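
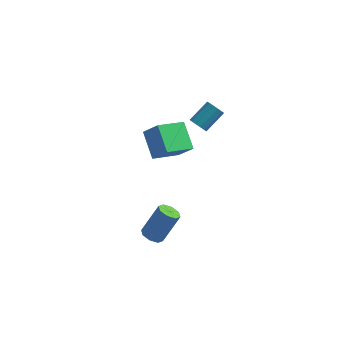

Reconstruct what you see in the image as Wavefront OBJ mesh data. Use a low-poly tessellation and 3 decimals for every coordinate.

v -2.839 2.451 -0.792
v -4.051 1.048 -0.099
v -3.731 3.765 0.304
v -4.944 2.362 0.998
v -1.896 2.178 0.302
v -3.109 0.775 0.996
v -2.789 3.492 1.399
v -4.001 2.089 2.092
v -3.371 -1.742 -4.594
v -2.883 -2.271 -4.605
v -2.04 -1.527 -2.796
v -2.529 -0.998 -2.786
v -2.711 -1.82 -4.87
v -1.868 -1.076 -3.061
v -2.926 -1.323 -4.974
v -2.083 -0.579 -3.165
v -3.402 -1.072 -4.856
v -2.559 -0.328 -3.047
v -3.86 -1.213 -4.584
v -3.017 -0.469 -2.775
v -4.032 -1.664 -4.319
v -3.189 -0.92 -2.51
v -3.817 -2.161 -4.215
v -2.974 -1.417 -2.406
v -3.341 -2.412 -4.333
v -2.498 -1.668 -2.524
v -1.462 1.439 3.267
v -1.033 1.49 2.836
v -0.269 2.552 3.723
v -0.698 2.501 4.153
v -1.273 1.725 2.762
v -0.51 2.787 3.648
v -1.573 1.869 2.848
v -0.81 2.93 3.735
v -1.838 1.876 3.067
v -1.074 2.938 3.954
v -1.983 1.745 3.35
v -1.22 2.807 4.236
v -1.963 1.516 3.606
v -1.199 2.578 4.492
v -1.784 1.263 3.754
v -1.02 2.325 4.641
v -1.502 1.066 3.748
v -0.739 2.128 4.634
v -1.208 0.988 3.589
v -0.444 2.049 4.475
v -0.994 1.052 3.327
v -0.231 2.114 4.214
v -0.929 1.24 3.047
v -0.165 2.301 3.933
f 2 4 1
f 5 2 1
f 1 4 3
f 3 5 1
f 2 8 4
f 6 2 5
f 6 8 2
f 4 8 3
f 7 5 3
f 3 8 7
f 7 6 5
f 8 6 7
f 10 9 13
f 10 13 11
f 11 13 14
f 11 14 12
f 13 9 15
f 13 15 14
f 14 15 16
f 14 16 12
f 15 9 17
f 15 17 16
f 16 17 18
f 16 18 12
f 17 9 19
f 17 19 18
f 18 19 20
f 18 20 12
f 19 9 21
f 19 21 20
f 20 21 22
f 20 22 12
f 21 9 23
f 21 23 22
f 22 23 24
f 22 24 12
f 23 9 25
f 23 25 24
f 24 25 26
f 24 26 12
f 25 9 10
f 25 10 26
f 26 10 11
f 26 11 12
f 28 27 31
f 28 31 29
f 29 31 32
f 29 32 30
f 31 27 33
f 31 33 32
f 32 33 34
f 32 34 30
f 33 27 35
f 33 35 34
f 34 35 36
f 34 36 30
f 35 27 37
f 35 37 36
f 36 37 38
f 36 38 30
f 37 27 39
f 37 39 38
f 38 39 40
f 38 40 30
f 39 27 41
f 39 41 40
f 40 41 42
f 40 42 30
f 41 27 43
f 41 43 42
f 42 43 44
f 42 44 30
f 43 27 45
f 43 45 44
f 44 45 46
f 44 46 30
f 45 27 47
f 45 47 46
f 46 47 48
f 46 48 30
f 47 27 49
f 47 49 48
f 48 49 50
f 48 50 30
f 49 27 28
f 49 28 50
f 50 28 29
f 50 29 30



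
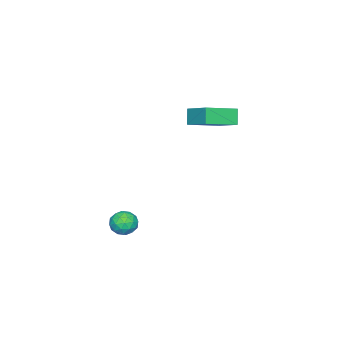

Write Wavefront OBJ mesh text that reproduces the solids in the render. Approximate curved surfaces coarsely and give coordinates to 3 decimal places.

v 0.693 -0.647 -2.146
v 1.117 -0.707 -2.665
v -0.057 -1.213 -2.695
v 0.367 -1.273 -3.214
v 0.492 -1.597 -2.638
v 0.956 -1.247 -2.298
v 0.104 -0.673 -3.062
v 0.568 -0.323 -2.722
v 0.754 -0.722 -3.231
v 0.993 -1.294 -2.969
v 0.067 -0.626 -2.391
v 0.306 -1.198 -2.129
v 0.971 -0.627 -2.357
v 0.089 -1.293 -3.003
v 0.162 -1.484 -2.664
v 0.412 -1.519 -2.969
v 0.876 -0.945 -2.142
v 1.126 -0.98 -2.447
v 0.758 -1.504 -2.431
v -0.066 -0.94 -2.913
v 0.184 -0.975 -3.218
v 0.648 -0.401 -2.391
v 0.898 -0.436 -2.696
v 0.302 -0.416 -2.929
v 1.007 -0.671 -2.995
v 0.566 -1.004 -3.317
v 0.411 -0.651 -3.228
v 0.684 -0.446 -3.028
v 1.148 -1.007 -2.841
v 0.707 -1.34 -3.164
v 0.78 -1.531 -2.825
v 1.053 -1.325 -2.625
v 0.934 -1.016 -3.173
v 0.353 -0.58 -2.196
v -0.088 -0.913 -2.519
v 0.007 -0.595 -2.735
v 0.28 -0.389 -2.535
v 0.494 -0.916 -2.043
v 0.053 -1.249 -2.365
v 0.376 -1.474 -2.332
v 0.649 -1.269 -2.132
v 0.126 -0.904 -2.187
v -2.673 0.267 3.158
v -2.099 1.504 3.805
v -3.959 1.082 2.738
v -3.385 2.32 3.385
v -2.295 0.48 2.415
v -1.721 1.718 3.062
v -3.581 1.296 1.995
v -3.007 2.533 2.642
f 1 38 17
f 38 12 41
f 17 41 6
f 38 41 17
f 1 17 13
f 17 6 18
f 13 18 2
f 17 18 13
f 1 13 22
f 13 2 23
f 22 23 8
f 13 23 22
f 1 22 34
f 22 8 37
f 34 37 11
f 22 37 34
f 1 34 38
f 34 11 42
f 38 42 12
f 34 42 38
f 2 18 29
f 18 6 32
f 29 32 10
f 18 32 29
f 6 41 19
f 41 12 40
f 19 40 5
f 41 40 19
f 12 42 39
f 42 11 35
f 39 35 3
f 42 35 39
f 11 37 36
f 37 8 24
f 36 24 7
f 37 24 36
f 8 23 28
f 23 2 25
f 28 25 9
f 23 25 28
f 4 30 16
f 30 10 31
f 16 31 5
f 30 31 16
f 4 16 14
f 16 5 15
f 14 15 3
f 16 15 14
f 4 14 21
f 14 3 20
f 21 20 7
f 14 20 21
f 4 21 26
f 21 7 27
f 26 27 9
f 21 27 26
f 4 26 30
f 26 9 33
f 30 33 10
f 26 33 30
f 5 31 19
f 31 10 32
f 19 32 6
f 31 32 19
f 3 15 39
f 15 5 40
f 39 40 12
f 15 40 39
f 7 20 36
f 20 3 35
f 36 35 11
f 20 35 36
f 9 27 28
f 27 7 24
f 28 24 8
f 27 24 28
f 10 33 29
f 33 9 25
f 29 25 2
f 33 25 29
f 44 46 43
f 47 44 43
f 43 46 45
f 45 47 43
f 44 50 46
f 48 44 47
f 48 50 44
f 46 50 45
f 49 47 45
f 45 50 49
f 49 48 47
f 50 48 49



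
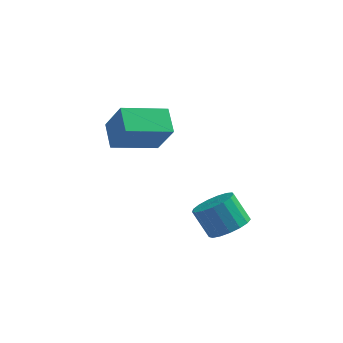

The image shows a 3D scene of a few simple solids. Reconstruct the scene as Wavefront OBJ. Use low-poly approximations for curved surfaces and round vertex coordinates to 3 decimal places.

v -2.43 2.017 -1.041
v -2.874 3.031 -0.439
v -0.749 3.054 -1.55
v -1.193 4.068 -0.949
v -1.667 1.492 0.409
v -2.111 2.506 1.01
v 0.014 2.529 -0.101
v -0.43 3.543 0.501
v 2.862 -0.678 -2.935
v 3.352 -1.243 -2.435
v 2.629 -0.907 -1.345
v 2.138 -0.342 -1.845
v 3.566 -0.87 -2.408
v 2.842 -0.534 -1.319
v 3.618 -0.453 -2.502
v 2.895 -0.117 -1.413
v 3.497 -0.087 -2.695
v 2.774 0.249 -1.606
v 3.23 0.143 -2.943
v 2.507 0.479 -1.854
v 2.879 0.185 -3.189
v 2.156 0.521 -2.1
v 2.524 0.03 -3.377
v 1.801 0.365 -2.288
v 2.247 -0.288 -3.463
v 1.523 0.048 -2.374
v 2.11 -0.695 -3.429
v 1.386 -0.359 -2.339
v 2.145 -1.098 -3.281
v 1.422 -0.762 -2.192
v 2.345 -1.405 -3.054
v 1.621 -1.069 -1.965
v 2.663 -1.545 -2.799
v 1.939 -1.209 -1.71
v 3.026 -1.487 -2.576
v 2.303 -1.151 -1.487
f 2 4 1
f 5 2 1
f 1 4 3
f 3 5 1
f 2 8 4
f 6 2 5
f 6 8 2
f 4 8 3
f 7 5 3
f 3 8 7
f 7 6 5
f 8 6 7
f 10 9 13
f 10 13 11
f 11 13 14
f 11 14 12
f 13 9 15
f 13 15 14
f 14 15 16
f 14 16 12
f 15 9 17
f 15 17 16
f 16 17 18
f 16 18 12
f 17 9 19
f 17 19 18
f 18 19 20
f 18 20 12
f 19 9 21
f 19 21 20
f 20 21 22
f 20 22 12
f 21 9 23
f 21 23 22
f 22 23 24
f 22 24 12
f 23 9 25
f 23 25 24
f 24 25 26
f 24 26 12
f 25 9 27
f 25 27 26
f 26 27 28
f 26 28 12
f 27 9 29
f 27 29 28
f 28 29 30
f 28 30 12
f 29 9 31
f 29 31 30
f 30 31 32
f 30 32 12
f 31 9 33
f 31 33 32
f 32 33 34
f 32 34 12
f 33 9 35
f 33 35 34
f 34 35 36
f 34 36 12
f 35 9 10
f 35 10 36
f 36 10 11
f 36 11 12



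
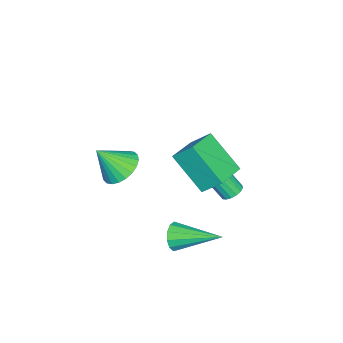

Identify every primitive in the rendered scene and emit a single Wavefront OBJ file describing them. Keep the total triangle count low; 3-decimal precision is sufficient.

v 0.17 1.938 1.021
v -0.265 0.526 2.413
v 0.169 2.774 1.868
v -0.266 1.362 3.26
v 1.586 1.718 1.24
v 1.151 0.306 2.632
v 1.585 2.554 2.087
v 1.15 1.142 3.479
v -0.419 -2.605 -0.358
v 0.336 -2.037 -0.259
v 0.059 -3.455 0.858
v 0.089 -1.867 -0.042
v -0.236 -1.808 0.126
v -0.589 -1.871 0.221
v -0.916 -2.046 0.227
v -1.167 -2.305 0.145
v -1.305 -2.611 -0.015
v -1.307 -2.915 -0.226
v -1.175 -3.172 -0.458
v -0.927 -3.343 -0.675
v -0.602 -3.401 -0.843
v -0.249 -3.338 -0.938
v 0.078 -3.164 -0.944
v 0.329 -2.904 -0.862
v 0.466 -2.599 -0.702
v 0.469 -2.294 -0.491
v 1.313 0.482 -2.298
v 1.682 0.306 -1.73
v 1.267 2.498 -1.642
v 1.945 0.402 -2.008
v 2.007 0.524 -2.378
v 1.848 0.632 -2.723
v 1.52 0.693 -2.932
v 1.126 0.687 -2.94
v 0.791 0.616 -2.744
v 0.622 0.502 -2.407
v 0.672 0.382 -2.034
v 0.926 0.294 -1.746
v 1.302 0.266 -1.632
v -3.172 1.253 -3.007
v -2.732 1.009 -3.202
v -2.648 0.002 -1.748
v -3.088 0.247 -1.553
v -2.637 1.209 -3.068
v -2.553 0.202 -1.615
v -2.665 1.42 -2.921
v -2.582 0.413 -1.467
v -2.81 1.592 -2.793
v -2.726 0.585 -1.34
v -3.037 1.687 -2.714
v -2.953 0.68 -1.261
v -3.295 1.682 -2.703
v -3.211 0.676 -1.249
v -3.525 1.579 -2.76
v -3.441 0.573 -1.307
v -3.674 1.402 -2.875
v -3.59 0.395 -1.421
v -3.708 1.19 -3.019
v -3.624 0.184 -1.566
v -3.619 0.993 -3.161
v -3.536 -0.013 -1.707
v -3.428 0.856 -3.267
v -3.344 -0.151 -1.814
v -3.178 0.809 -3.314
v -3.094 -0.197 -1.86
v -2.927 0.864 -3.29
v -2.843 -0.142 -1.837
f 2 4 1
f 5 2 1
f 1 4 3
f 3 5 1
f 2 8 4
f 6 2 5
f 6 8 2
f 4 8 3
f 7 5 3
f 3 8 7
f 7 6 5
f 8 6 7
f 10 9 12
f 10 12 11
f 12 9 13
f 12 13 11
f 13 9 14
f 13 14 11
f 14 9 15
f 14 15 11
f 15 9 16
f 15 16 11
f 16 9 17
f 16 17 11
f 17 9 18
f 17 18 11
f 18 9 19
f 18 19 11
f 19 9 20
f 19 20 11
f 20 9 21
f 20 21 11
f 21 9 22
f 21 22 11
f 22 9 23
f 22 23 11
f 23 9 24
f 23 24 11
f 24 9 25
f 24 25 11
f 25 9 26
f 25 26 11
f 26 9 10
f 26 10 11
f 28 27 30
f 28 30 29
f 30 27 31
f 30 31 29
f 31 27 32
f 31 32 29
f 32 27 33
f 32 33 29
f 33 27 34
f 33 34 29
f 34 27 35
f 34 35 29
f 35 27 36
f 35 36 29
f 36 27 37
f 36 37 29
f 37 27 38
f 37 38 29
f 38 27 39
f 38 39 29
f 39 27 28
f 39 28 29
f 41 40 44
f 41 44 42
f 42 44 45
f 42 45 43
f 44 40 46
f 44 46 45
f 45 46 47
f 45 47 43
f 46 40 48
f 46 48 47
f 47 48 49
f 47 49 43
f 48 40 50
f 48 50 49
f 49 50 51
f 49 51 43
f 50 40 52
f 50 52 51
f 51 52 53
f 51 53 43
f 52 40 54
f 52 54 53
f 53 54 55
f 53 55 43
f 54 40 56
f 54 56 55
f 55 56 57
f 55 57 43
f 56 40 58
f 56 58 57
f 57 58 59
f 57 59 43
f 58 40 60
f 58 60 59
f 59 60 61
f 59 61 43
f 60 40 62
f 60 62 61
f 61 62 63
f 61 63 43
f 62 40 64
f 62 64 63
f 63 64 65
f 63 65 43
f 64 40 66
f 64 66 65
f 65 66 67
f 65 67 43
f 66 40 41
f 66 41 67
f 67 41 42
f 67 42 43



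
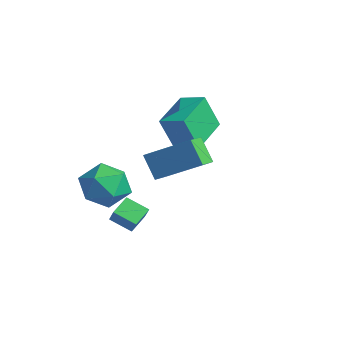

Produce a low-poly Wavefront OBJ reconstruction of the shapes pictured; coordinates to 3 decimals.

v -2.695 -1.502 1.221
v -1.773 -2.043 1.689
v -3.007 -2.997 0.111
v -2.085 -3.538 0.579
v -3.044 -3.358 1.22
v -2.851 -2.434 1.906
v -1.929 -2.606 -0.106
v -1.736 -1.682 0.58
v -1.299 -2.725 0.869
v -1.988 -3.19 1.689
v -2.792 -1.85 0.111
v -3.481 -2.315 0.931
v 0.761 -1.584 2.687
v 0.034 -1.674 3.675
v 2.139 -0.343 3.814
v 1.411 -0.433 4.802
v 1.189 -2.287 2.938
v 0.461 -2.377 3.926
v 2.566 -1.046 4.065
v 1.839 -1.136 5.053
v -0.473 -2.393 -0.755
v -1.201 -2.981 -0.279
v -0.823 -1.625 -0.34
v -1.551 -2.213 0.135
v 0.131 -2.527 0.005
v -0.597 -3.115 0.48
v -0.219 -1.759 0.419
v -0.947 -2.347 0.895
v -2.676 0.789 1.927
v -2.872 0.189 3.549
v -3.727 2.377 2.388
v -3.923 1.778 4.009
v -1.697 1.342 2.251
v -1.893 0.743 3.872
v -2.748 2.931 2.711
v -2.944 2.331 4.333
f 1 12 6
f 1 6 2
f 1 2 8
f 1 8 11
f 1 11 12
f 2 6 10
f 6 12 5
f 12 11 3
f 11 8 7
f 8 2 9
f 4 10 5
f 4 5 3
f 4 3 7
f 4 7 9
f 4 9 10
f 5 10 6
f 3 5 12
f 7 3 11
f 9 7 8
f 10 9 2
f 14 16 13
f 17 14 13
f 13 16 15
f 15 17 13
f 14 20 16
f 18 14 17
f 18 20 14
f 16 20 15
f 19 17 15
f 15 20 19
f 19 18 17
f 20 18 19
f 22 24 21
f 25 22 21
f 21 24 23
f 23 25 21
f 22 28 24
f 26 22 25
f 26 28 22
f 24 28 23
f 27 25 23
f 23 28 27
f 27 26 25
f 28 26 27
f 30 32 29
f 33 30 29
f 29 32 31
f 31 33 29
f 30 36 32
f 34 30 33
f 34 36 30
f 32 36 31
f 35 33 31
f 31 36 35
f 35 34 33
f 36 34 35



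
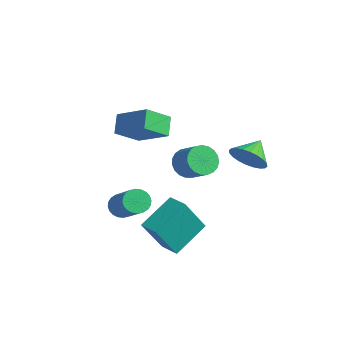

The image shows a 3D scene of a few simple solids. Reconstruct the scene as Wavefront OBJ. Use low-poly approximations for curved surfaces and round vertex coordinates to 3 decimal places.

v -1.711 -3.457 -3.685
v -1.293 -3.18 -4.114
v 0.27 -3.547 -2.823
v -0.149 -3.823 -2.395
v -1.361 -2.976 -3.973
v 0.201 -3.343 -2.682
v -1.484 -2.846 -3.788
v 0.079 -3.212 -2.497
v -1.641 -2.808 -3.587
v -0.078 -3.175 -2.296
v -1.808 -2.869 -3.401
v -0.245 -3.236 -2.11
v -1.961 -3.019 -3.259
v -0.398 -3.386 -1.968
v -2.076 -3.236 -3.181
v -0.513 -3.603 -1.89
v -2.136 -3.487 -3.181
v -0.573 -3.854 -1.89
v -2.13 -3.733 -3.257
v -0.567 -4.1 -1.966
v -2.061 -3.937 -3.398
v -0.499 -4.304 -2.107
v -1.939 -4.068 -3.583
v -0.376 -4.434 -2.292
v -1.782 -4.105 -3.784
v -0.219 -4.472 -2.493
v -1.615 -4.044 -3.97
v -0.052 -4.411 -2.679
v -1.462 -3.894 -4.112
v 0.101 -4.261 -2.821
v -1.347 -3.677 -4.19
v 0.216 -4.044 -2.899
v -1.287 -3.426 -4.19
v 0.276 -3.793 -2.899
v 1.944 -5.227 -2.177
v 1.833 -3.571 -1.212
v 2.03 -4.177 -3.97
v 1.919 -2.521 -3.005
v 2.901 -5.199 -2.115
v 2.79 -3.543 -1.15
v 2.987 -4.149 -3.908
v 2.876 -2.493 -2.943
v -2.669 1.079 -3.233
v -2.262 0.613 -3.816
v -1.163 0.616 -3.049
v -1.571 1.081 -2.467
v -2.189 0.942 -3.921
v -1.09 0.945 -3.155
v -2.2 1.295 -3.908
v -1.101 1.298 -3.141
v -2.291 1.611 -3.778
v -1.192 1.614 -3.011
v -2.448 1.834 -3.553
v -1.349 1.837 -2.787
v -2.644 1.927 -3.274
v -1.545 1.93 -2.507
v -2.843 1.873 -2.987
v -1.744 1.876 -2.22
v -3.013 1.682 -2.743
v -1.914 1.685 -1.976
v -3.123 1.386 -2.584
v -2.024 1.389 -1.817
v -3.155 1.038 -2.537
v -2.056 1.04 -1.77
v -3.103 0.696 -2.61
v -2.004 0.699 -1.844
v -2.976 0.42 -2.792
v -1.877 0.423 -2.025
v -2.796 0.258 -3.049
v -1.697 0.261 -2.282
v -2.594 0.238 -3.339
v -1.495 0.241 -2.572
v -2.405 0.364 -3.61
v -1.306 0.367 -2.843
v -3.37 -1.064 0.037
v -3.513 -2.3 0.928
v -1.807 -0.61 0.917
v -1.95 -1.846 1.808
v -2.79 -1.654 -0.688
v -2.933 -2.89 0.203
v -1.227 -1.2 0.192
v -1.37 -2.436 1.083
v 1.475 1.091 -0.843
v 2.364 1.187 -0.521
v 1.145 2.109 -0.237
v 2.38 1.381 -0.837
v 2.258 1.53 -1.154
v 2.018 1.613 -1.423
v 1.694 1.616 -1.604
v 1.338 1.539 -1.67
v 1.002 1.394 -1.609
v 0.738 1.203 -1.432
v 0.587 0.995 -1.165
v 0.57 0.801 -0.85
v 0.692 0.652 -0.533
v 0.933 0.57 -0.263
v 1.256 0.566 -0.082
v 1.613 0.643 -0.017
v 1.948 0.788 -0.077
v 2.212 0.979 -0.254
f 2 1 5
f 2 5 3
f 3 5 6
f 3 6 4
f 5 1 7
f 5 7 6
f 6 7 8
f 6 8 4
f 7 1 9
f 7 9 8
f 8 9 10
f 8 10 4
f 9 1 11
f 9 11 10
f 10 11 12
f 10 12 4
f 11 1 13
f 11 13 12
f 12 13 14
f 12 14 4
f 13 1 15
f 13 15 14
f 14 15 16
f 14 16 4
f 15 1 17
f 15 17 16
f 16 17 18
f 16 18 4
f 17 1 19
f 17 19 18
f 18 19 20
f 18 20 4
f 19 1 21
f 19 21 20
f 20 21 22
f 20 22 4
f 21 1 23
f 21 23 22
f 22 23 24
f 22 24 4
f 23 1 25
f 23 25 24
f 24 25 26
f 24 26 4
f 25 1 27
f 25 27 26
f 26 27 28
f 26 28 4
f 27 1 29
f 27 29 28
f 28 29 30
f 28 30 4
f 29 1 31
f 29 31 30
f 30 31 32
f 30 32 4
f 31 1 33
f 31 33 32
f 32 33 34
f 32 34 4
f 33 1 2
f 33 2 34
f 34 2 3
f 34 3 4
f 36 38 35
f 39 36 35
f 35 38 37
f 37 39 35
f 36 42 38
f 40 36 39
f 40 42 36
f 38 42 37
f 41 39 37
f 37 42 41
f 41 40 39
f 42 40 41
f 44 43 47
f 44 47 45
f 45 47 48
f 45 48 46
f 47 43 49
f 47 49 48
f 48 49 50
f 48 50 46
f 49 43 51
f 49 51 50
f 50 51 52
f 50 52 46
f 51 43 53
f 51 53 52
f 52 53 54
f 52 54 46
f 53 43 55
f 53 55 54
f 54 55 56
f 54 56 46
f 55 43 57
f 55 57 56
f 56 57 58
f 56 58 46
f 57 43 59
f 57 59 58
f 58 59 60
f 58 60 46
f 59 43 61
f 59 61 60
f 60 61 62
f 60 62 46
f 61 43 63
f 61 63 62
f 62 63 64
f 62 64 46
f 63 43 65
f 63 65 64
f 64 65 66
f 64 66 46
f 65 43 67
f 65 67 66
f 66 67 68
f 66 68 46
f 67 43 69
f 67 69 68
f 68 69 70
f 68 70 46
f 69 43 71
f 69 71 70
f 70 71 72
f 70 72 46
f 71 43 73
f 71 73 72
f 72 73 74
f 72 74 46
f 73 43 44
f 73 44 74
f 74 44 45
f 74 45 46
f 76 78 75
f 79 76 75
f 75 78 77
f 77 79 75
f 76 82 78
f 80 76 79
f 80 82 76
f 78 82 77
f 81 79 77
f 77 82 81
f 81 80 79
f 82 80 81
f 84 83 86
f 84 86 85
f 86 83 87
f 86 87 85
f 87 83 88
f 87 88 85
f 88 83 89
f 88 89 85
f 89 83 90
f 89 90 85
f 90 83 91
f 90 91 85
f 91 83 92
f 91 92 85
f 92 83 93
f 92 93 85
f 93 83 94
f 93 94 85
f 94 83 95
f 94 95 85
f 95 83 96
f 95 96 85
f 96 83 97
f 96 97 85
f 97 83 98
f 97 98 85
f 98 83 99
f 98 99 85
f 99 83 100
f 99 100 85
f 100 83 84
f 100 84 85



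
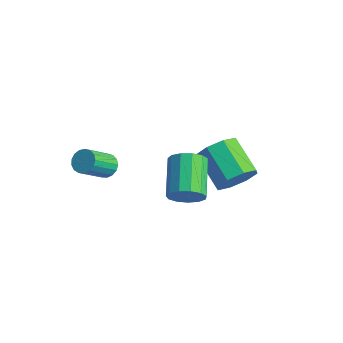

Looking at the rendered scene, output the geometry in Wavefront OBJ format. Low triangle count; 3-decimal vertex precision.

v 3.386 2.066 -1.873
v 3.919 1.99 -0.96
v 2.227 2.198 0.046
v 1.694 2.274 -0.867
v 3.859 2.756 -1.221
v 2.166 2.964 -0.215
v 3.521 3.117 -1.864
v 1.828 3.325 -0.858
v 3.105 2.863 -2.512
v 1.412 3.071 -1.506
v 2.853 2.142 -2.786
v 1.161 2.35 -1.78
v 2.914 1.376 -2.525
v 1.221 1.584 -1.519
v 3.252 1.015 -1.882
v 1.559 1.223 -0.876
v 3.668 1.269 -1.234
v 1.975 1.477 -0.228
v -0.44 -2.231 -1.182
v 0.189 -2.123 -1.135
v 0.329 -3.422 -0.032
v -0.3 -3.529 -0.078
v 0.069 -1.949 -0.914
v 0.208 -3.247 0.189
v -0.169 -1.839 -0.755
v -0.029 -3.137 0.349
v -0.468 -1.818 -0.693
v -0.328 -3.117 0.411
v -0.761 -1.893 -0.743
v -0.621 -3.191 0.36
v -0.98 -2.044 -0.894
v -0.841 -3.343 0.21
v -1.076 -2.239 -1.111
v -0.936 -3.537 -0.007
v -1.026 -2.431 -1.344
v -0.886 -3.73 -0.24
v -0.841 -2.578 -1.539
v -0.702 -3.876 -0.436
v -0.565 -2.645 -1.653
v -0.425 -3.944 -0.55
v -0.26 -2.617 -1.659
v -0.12 -3.916 -0.556
v 0.004 -2.501 -1.556
v 0.143 -3.799 -0.452
v 0.166 -2.323 -1.367
v 0.306 -3.621 -0.263
v 4.629 -1.746 -0.058
v 5.059 -1.861 0.678
v 3.702 -0.71 1.653
v 3.271 -0.594 0.918
v 5.247 -1.465 0.471
v 3.889 -0.314 1.446
v 5.238 -1.158 0.096
v 3.88 -0.007 1.071
v 5.035 -1.038 -0.328
v 3.678 0.114 0.648
v 4.704 -1.142 -0.666
v 3.346 0.009 0.31
v 4.349 -1.438 -0.81
v 2.991 -0.287 0.165
v 4.083 -1.832 -0.716
v 2.725 -0.68 0.259
v 3.99 -2.198 -0.413
v 2.632 -1.047 0.562
v 4.1 -2.421 0.003
v 2.742 -1.27 0.978
v 4.378 -2.429 0.4
v 3.02 -1.278 1.375
v 4.735 -2.221 0.651
v 3.378 -1.069 1.627
f 2 1 5
f 2 5 3
f 3 5 6
f 3 6 4
f 5 1 7
f 5 7 6
f 6 7 8
f 6 8 4
f 7 1 9
f 7 9 8
f 8 9 10
f 8 10 4
f 9 1 11
f 9 11 10
f 10 11 12
f 10 12 4
f 11 1 13
f 11 13 12
f 12 13 14
f 12 14 4
f 13 1 15
f 13 15 14
f 14 15 16
f 14 16 4
f 15 1 17
f 15 17 16
f 16 17 18
f 16 18 4
f 17 1 2
f 17 2 18
f 18 2 3
f 18 3 4
f 20 19 23
f 20 23 21
f 21 23 24
f 21 24 22
f 23 19 25
f 23 25 24
f 24 25 26
f 24 26 22
f 25 19 27
f 25 27 26
f 26 27 28
f 26 28 22
f 27 19 29
f 27 29 28
f 28 29 30
f 28 30 22
f 29 19 31
f 29 31 30
f 30 31 32
f 30 32 22
f 31 19 33
f 31 33 32
f 32 33 34
f 32 34 22
f 33 19 35
f 33 35 34
f 34 35 36
f 34 36 22
f 35 19 37
f 35 37 36
f 36 37 38
f 36 38 22
f 37 19 39
f 37 39 38
f 38 39 40
f 38 40 22
f 39 19 41
f 39 41 40
f 40 41 42
f 40 42 22
f 41 19 43
f 41 43 42
f 42 43 44
f 42 44 22
f 43 19 45
f 43 45 44
f 44 45 46
f 44 46 22
f 45 19 20
f 45 20 46
f 46 20 21
f 46 21 22
f 48 47 51
f 48 51 49
f 49 51 52
f 49 52 50
f 51 47 53
f 51 53 52
f 52 53 54
f 52 54 50
f 53 47 55
f 53 55 54
f 54 55 56
f 54 56 50
f 55 47 57
f 55 57 56
f 56 57 58
f 56 58 50
f 57 47 59
f 57 59 58
f 58 59 60
f 58 60 50
f 59 47 61
f 59 61 60
f 60 61 62
f 60 62 50
f 61 47 63
f 61 63 62
f 62 63 64
f 62 64 50
f 63 47 65
f 63 65 64
f 64 65 66
f 64 66 50
f 65 47 67
f 65 67 66
f 66 67 68
f 66 68 50
f 67 47 69
f 67 69 68
f 68 69 70
f 68 70 50
f 69 47 48
f 69 48 70
f 70 48 49
f 70 49 50



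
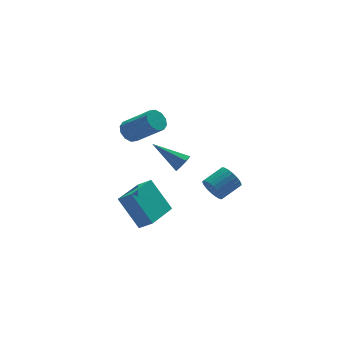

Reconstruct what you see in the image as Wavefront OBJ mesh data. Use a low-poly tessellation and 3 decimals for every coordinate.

v -2.725 2.287 2.422
v -2.213 2.17 1.944
v -1.244 0.937 3.279
v -1.755 1.053 3.758
v -2.098 2.52 2.183
v -1.129 1.286 3.518
v -2.222 2.78 2.514
v -1.253 1.546 3.849
v -2.538 2.852 2.809
v -1.569 1.618 4.145
v -2.925 2.708 2.958
v -1.956 1.474 4.293
v -3.236 2.403 2.901
v -2.267 1.17 4.236
v -3.351 2.054 2.662
v -2.382 0.82 3.997
v -3.227 1.794 2.331
v -2.258 0.56 3.666
v -2.911 1.722 2.035
v -1.942 0.488 3.371
v -2.524 1.866 1.887
v -1.555 0.632 3.222
v -2.923 0.847 -4.213
v -3.566 2.061 -2.495
v -1.186 2.108 -4.454
v -1.83 3.323 -2.736
v -2.41 0.257 -3.604
v -3.054 1.472 -1.886
v -0.674 1.519 -3.845
v -1.317 2.733 -2.127
v -1.303 -1.065 1.599
v -0.947 -1.174 2.095
v -2.437 0.145 2.681
v -0.795 -0.804 1.841
v -0.94 -0.586 1.445
v -1.298 -0.649 1.14
v -1.658 -0.955 1.103
v -1.811 -1.326 1.358
v -1.665 -1.543 1.754
v -1.308 -1.481 2.059
v 0.547 -0.781 -1.215
v 0.863 -1.199 -1.779
v 2.09 -0.958 -1.268
v 1.773 -0.539 -0.705
v 0.861 -0.925 -1.903
v 2.088 -0.684 -1.393
v 0.811 -0.63 -1.922
v 2.038 -0.389 -1.412
v 0.721 -0.357 -1.834
v 1.948 -0.116 -1.324
v 0.604 -0.149 -1.652
v 1.831 0.092 -1.142
v 0.479 -0.037 -1.403
v 1.705 0.204 -0.893
v 0.364 -0.038 -1.125
v 1.59 0.203 -0.615
v 0.276 -0.152 -0.862
v 1.503 0.089 -0.351
v 0.23 -0.362 -0.652
v 1.457 -0.121 -0.141
v 0.232 -0.636 -0.527
v 1.459 -0.395 -0.017
v 0.282 -0.931 -0.508
v 1.509 -0.69 0.002
v 0.372 -1.204 -0.596
v 1.599 -0.963 -0.086
v 0.489 -1.412 -0.778
v 1.716 -1.171 -0.268
v 0.615 -1.524 -1.027
v 1.841 -1.283 -0.517
v 0.73 -1.523 -1.305
v 1.956 -1.282 -0.795
v 0.817 -1.409 -1.569
v 2.044 -1.168 -1.058
f 2 1 5
f 2 5 3
f 3 5 6
f 3 6 4
f 5 1 7
f 5 7 6
f 6 7 8
f 6 8 4
f 7 1 9
f 7 9 8
f 8 9 10
f 8 10 4
f 9 1 11
f 9 11 10
f 10 11 12
f 10 12 4
f 11 1 13
f 11 13 12
f 12 13 14
f 12 14 4
f 13 1 15
f 13 15 14
f 14 15 16
f 14 16 4
f 15 1 17
f 15 17 16
f 16 17 18
f 16 18 4
f 17 1 19
f 17 19 18
f 18 19 20
f 18 20 4
f 19 1 21
f 19 21 20
f 20 21 22
f 20 22 4
f 21 1 2
f 21 2 22
f 22 2 3
f 22 3 4
f 24 26 23
f 27 24 23
f 23 26 25
f 25 27 23
f 24 30 26
f 28 24 27
f 28 30 24
f 26 30 25
f 29 27 25
f 25 30 29
f 29 28 27
f 30 28 29
f 32 31 34
f 32 34 33
f 34 31 35
f 34 35 33
f 35 31 36
f 35 36 33
f 36 31 37
f 36 37 33
f 37 31 38
f 37 38 33
f 38 31 39
f 38 39 33
f 39 31 40
f 39 40 33
f 40 31 32
f 40 32 33
f 42 41 45
f 42 45 43
f 43 45 46
f 43 46 44
f 45 41 47
f 45 47 46
f 46 47 48
f 46 48 44
f 47 41 49
f 47 49 48
f 48 49 50
f 48 50 44
f 49 41 51
f 49 51 50
f 50 51 52
f 50 52 44
f 51 41 53
f 51 53 52
f 52 53 54
f 52 54 44
f 53 41 55
f 53 55 54
f 54 55 56
f 54 56 44
f 55 41 57
f 55 57 56
f 56 57 58
f 56 58 44
f 57 41 59
f 57 59 58
f 58 59 60
f 58 60 44
f 59 41 61
f 59 61 60
f 60 61 62
f 60 62 44
f 61 41 63
f 61 63 62
f 62 63 64
f 62 64 44
f 63 41 65
f 63 65 64
f 64 65 66
f 64 66 44
f 65 41 67
f 65 67 66
f 66 67 68
f 66 68 44
f 67 41 69
f 67 69 68
f 68 69 70
f 68 70 44
f 69 41 71
f 69 71 70
f 70 71 72
f 70 72 44
f 71 41 73
f 71 73 72
f 72 73 74
f 72 74 44
f 73 41 42
f 73 42 74
f 74 42 43
f 74 43 44



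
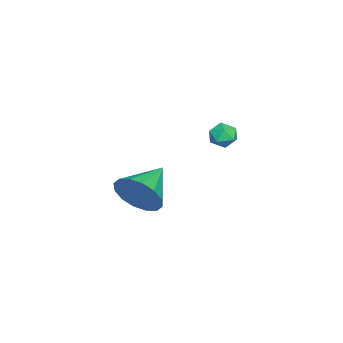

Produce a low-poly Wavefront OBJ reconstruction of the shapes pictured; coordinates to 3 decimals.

v 2.375 -3.115 1.722
v 2.845 -2.812 2.669
v 0.685 -2.545 2.378
v 2.872 -2.351 2.337
v 2.766 -2.094 1.839
v 2.554 -2.111 1.311
v 2.295 -2.397 0.892
v 2.057 -2.876 0.696
v 1.904 -3.419 0.775
v 1.877 -3.88 1.107
v 1.984 -4.137 1.605
v 2.195 -4.12 2.133
v 2.454 -3.834 2.552
v 2.692 -3.355 2.748
v -3.299 -0.433 2.769
v -2.76 -0.825 2.921
v -3.48 -1.035 1.859
v -2.941 -1.427 2.011
v -3.503 -1.455 2.398
v -3.392 -1.083 2.96
v -2.848 -0.777 1.82
v -2.737 -0.405 2.382
v -2.481 -1.037 2.334
v -2.886 -1.456 2.691
v -3.354 -0.404 2.089
v -3.759 -0.823 2.446
f 2 1 4
f 2 4 3
f 4 1 5
f 4 5 3
f 5 1 6
f 5 6 3
f 6 1 7
f 6 7 3
f 7 1 8
f 7 8 3
f 8 1 9
f 8 9 3
f 9 1 10
f 9 10 3
f 10 1 11
f 10 11 3
f 11 1 12
f 11 12 3
f 12 1 13
f 12 13 3
f 13 1 14
f 13 14 3
f 14 1 2
f 14 2 3
f 15 26 20
f 15 20 16
f 15 16 22
f 15 22 25
f 15 25 26
f 16 20 24
f 20 26 19
f 26 25 17
f 25 22 21
f 22 16 23
f 18 24 19
f 18 19 17
f 18 17 21
f 18 21 23
f 18 23 24
f 19 24 20
f 17 19 26
f 21 17 25
f 23 21 22
f 24 23 16



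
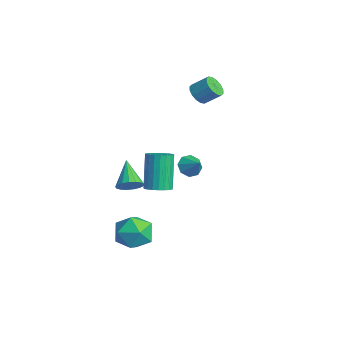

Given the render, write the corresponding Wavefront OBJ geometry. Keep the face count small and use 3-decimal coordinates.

v -3.702 1.946 3.358
v -3.072 1.56 3.313
v -2.548 2.328 4.057
v -3.178 2.714 4.102
v -3.05 1.819 3.031
v -2.527 2.586 3.775
v -3.203 2.111 2.837
v -2.68 2.879 3.581
v -3.49 2.36 2.782
v -2.966 3.127 3.526
v -3.833 2.498 2.882
v -3.309 3.265 3.626
v -4.141 2.488 3.109
v -3.617 3.255 3.853
v -4.332 2.332 3.403
v -3.808 3.1 4.147
v -4.353 2.074 3.685
v -3.83 2.841 4.429
v -4.2 1.781 3.879
v -3.677 2.549 4.623
v -3.914 1.533 3.934
v -3.39 2.3 4.678
v -3.571 1.395 3.834
v -3.047 2.162 4.578
v -3.263 1.405 3.607
v -2.739 2.172 4.351
v -1.34 -2.966 -1.474
v -0.893 -3.171 -0.869
v -2.74 -2.634 -0.326
v -0.834 -2.804 -0.903
v -0.891 -2.474 -1.068
v -1.051 -2.257 -1.326
v -1.277 -2.202 -1.618
v -1.518 -2.322 -1.877
v -1.718 -2.59 -2.043
v -1.831 -2.944 -2.079
v -1.832 -3.303 -1.976
v -1.72 -3.585 -1.758
v -1.521 -3.725 -1.475
v -1.281 -3.691 -1.192
v -1.054 -3.491 -0.973
v 3.516 -3.242 1.264
v 3.989 -3.72 1.571
v 3.138 -3.297 3.543
v 2.664 -2.818 3.236
v 4.148 -3.457 1.583
v 3.296 -3.034 3.555
v 4.197 -3.156 1.539
v 3.346 -2.733 3.512
v 4.129 -2.871 1.449
v 3.277 -2.447 3.421
v 3.954 -2.649 1.326
v 3.103 -2.225 3.298
v 3.704 -2.53 1.192
v 2.852 -2.106 3.165
v 3.421 -2.534 1.071
v 2.57 -2.11 3.043
v 3.155 -2.66 0.983
v 2.303 -2.236 2.956
v 2.951 -2.887 0.944
v 2.099 -2.463 2.916
v 2.844 -3.175 0.96
v 1.993 -2.752 2.932
v 2.854 -3.475 1.028
v 2.003 -3.052 3.001
v 2.978 -3.735 1.137
v 2.127 -3.311 3.11
v 3.195 -3.909 1.269
v 2.344 -3.485 3.241
v 3.468 -3.968 1.399
v 2.616 -3.544 3.372
v 3.749 -3.901 1.506
v 2.897 -3.478 3.478
v 2.032 -0.898 1.551
v 2.375 -0.581 1.003
v 2.868 -0.702 2.189
v 2.07 -0.227 1.295
v 1.742 -0.265 1.736
v 1.584 -0.675 2.07
v 1.689 -1.215 2.099
v 1.994 -1.57 1.808
v 2.321 -1.531 1.366
v 2.479 -1.122 1.033
v 0.649 -3.867 -3.64
v 1.315 -2.882 -3.489
v 1.945 -4.898 -2.631
v 2.611 -3.913 -2.48
v 1.551 -4.01 -1.929
v 0.75 -3.372 -2.553
v 2.51 -4.408 -3.567
v 1.709 -3.77 -4.191
v 2.465 -3.216 -3.444
v 1.873 -2.97 -2.432
v 1.387 -4.81 -3.688
v 0.795 -4.564 -2.676
f 2 1 5
f 2 5 3
f 3 5 6
f 3 6 4
f 5 1 7
f 5 7 6
f 6 7 8
f 6 8 4
f 7 1 9
f 7 9 8
f 8 9 10
f 8 10 4
f 9 1 11
f 9 11 10
f 10 11 12
f 10 12 4
f 11 1 13
f 11 13 12
f 12 13 14
f 12 14 4
f 13 1 15
f 13 15 14
f 14 15 16
f 14 16 4
f 15 1 17
f 15 17 16
f 16 17 18
f 16 18 4
f 17 1 19
f 17 19 18
f 18 19 20
f 18 20 4
f 19 1 21
f 19 21 20
f 20 21 22
f 20 22 4
f 21 1 23
f 21 23 22
f 22 23 24
f 22 24 4
f 23 1 25
f 23 25 24
f 24 25 26
f 24 26 4
f 25 1 2
f 25 2 26
f 26 2 3
f 26 3 4
f 28 27 30
f 28 30 29
f 30 27 31
f 30 31 29
f 31 27 32
f 31 32 29
f 32 27 33
f 32 33 29
f 33 27 34
f 33 34 29
f 34 27 35
f 34 35 29
f 35 27 36
f 35 36 29
f 36 27 37
f 36 37 29
f 37 27 38
f 37 38 29
f 38 27 39
f 38 39 29
f 39 27 40
f 39 40 29
f 40 27 41
f 40 41 29
f 41 27 28
f 41 28 29
f 43 42 46
f 43 46 44
f 44 46 47
f 44 47 45
f 46 42 48
f 46 48 47
f 47 48 49
f 47 49 45
f 48 42 50
f 48 50 49
f 49 50 51
f 49 51 45
f 50 42 52
f 50 52 51
f 51 52 53
f 51 53 45
f 52 42 54
f 52 54 53
f 53 54 55
f 53 55 45
f 54 42 56
f 54 56 55
f 55 56 57
f 55 57 45
f 56 42 58
f 56 58 57
f 57 58 59
f 57 59 45
f 58 42 60
f 58 60 59
f 59 60 61
f 59 61 45
f 60 42 62
f 60 62 61
f 61 62 63
f 61 63 45
f 62 42 64
f 62 64 63
f 63 64 65
f 63 65 45
f 64 42 66
f 64 66 65
f 65 66 67
f 65 67 45
f 66 42 68
f 66 68 67
f 67 68 69
f 67 69 45
f 68 42 70
f 68 70 69
f 69 70 71
f 69 71 45
f 70 42 72
f 70 72 71
f 71 72 73
f 71 73 45
f 72 42 43
f 72 43 73
f 73 43 44
f 73 44 45
f 75 74 77
f 75 77 76
f 77 74 78
f 77 78 76
f 78 74 79
f 78 79 76
f 79 74 80
f 79 80 76
f 80 74 81
f 80 81 76
f 81 74 82
f 81 82 76
f 82 74 83
f 82 83 76
f 83 74 75
f 83 75 76
f 84 95 89
f 84 89 85
f 84 85 91
f 84 91 94
f 84 94 95
f 85 89 93
f 89 95 88
f 95 94 86
f 94 91 90
f 91 85 92
f 87 93 88
f 87 88 86
f 87 86 90
f 87 90 92
f 87 92 93
f 88 93 89
f 86 88 95
f 90 86 94
f 92 90 91
f 93 92 85



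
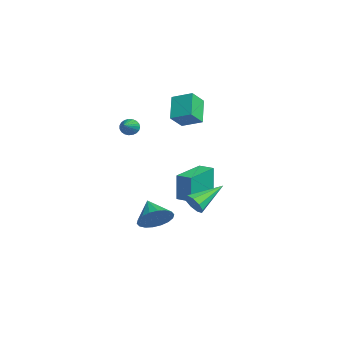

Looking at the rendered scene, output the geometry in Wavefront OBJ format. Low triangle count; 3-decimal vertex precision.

v -3.455 0.082 0.852
v -3.145 0.379 0.508
v -1.705 -0.662 1.788
v -3.176 0.524 0.681
v -3.256 0.593 0.885
v -3.37 0.574 1.082
v -3.498 0.469 1.239
v -3.62 0.297 1.33
v -3.712 0.089 1.338
v -3.761 -0.122 1.261
v -3.756 -0.297 1.114
v -3.7 -0.406 0.922
v -3.601 -0.431 0.717
v -3.477 -0.368 0.535
v -3.349 -0.227 0.409
v -3.24 -0.032 0.358
v -3.168 0.182 0.394
v -2.829 2.825 2.45
v -2.374 2.08 3.258
v -2.125 3.751 2.907
v -1.669 3.006 3.715
v -1.651 2.434 1.425
v -1.195 1.689 2.233
v -0.946 3.36 1.882
v -0.491 2.615 2.69
v 1.009 0.327 -3.903
v 1.454 0.76 -3.119
v -0.229 0.213 -3.137
v 1.285 1.107 -3.341
v 1.061 1.299 -3.674
v 0.827 1.299 -4.052
v 0.629 1.107 -4.401
v 0.506 0.76 -4.651
v 0.483 0.327 -4.753
v 0.564 -0.105 -4.687
v 0.733 -0.452 -4.465
v 0.957 -0.645 -4.132
v 1.191 -0.645 -3.754
v 1.389 -0.452 -3.405
v 1.512 -0.105 -3.155
v 1.535 0.327 -3.053
v -0.044 2.937 -2.517
v -0.165 2.971 -0.902
v 0.588 3.52 -2.482
v 0.467 3.554 -0.867
v 1.433 1.326 -2.373
v 1.312 1.36 -0.758
v 2.065 1.909 -2.338
v 1.944 1.943 -0.723
v 4.159 1.456 -1.468
v 4.532 1.322 -0.903
v 3.561 3.144 -0.672
v 4.792 1.561 -1.216
v 4.756 1.751 -1.647
v 4.44 1.803 -1.994
v 3.993 1.692 -2.094
v 3.623 1.471 -1.902
v 3.504 1.242 -1.507
v 3.691 1.114 -1.093
v 4.097 1.145 -0.855
f 2 1 4
f 2 4 3
f 4 1 5
f 4 5 3
f 5 1 6
f 5 6 3
f 6 1 7
f 6 7 3
f 7 1 8
f 7 8 3
f 8 1 9
f 8 9 3
f 9 1 10
f 9 10 3
f 10 1 11
f 10 11 3
f 11 1 12
f 11 12 3
f 12 1 13
f 12 13 3
f 13 1 14
f 13 14 3
f 14 1 15
f 14 15 3
f 15 1 16
f 15 16 3
f 16 1 17
f 16 17 3
f 17 1 2
f 17 2 3
f 19 21 18
f 22 19 18
f 18 21 20
f 20 22 18
f 19 25 21
f 23 19 22
f 23 25 19
f 21 25 20
f 24 22 20
f 20 25 24
f 24 23 22
f 25 23 24
f 27 26 29
f 27 29 28
f 29 26 30
f 29 30 28
f 30 26 31
f 30 31 28
f 31 26 32
f 31 32 28
f 32 26 33
f 32 33 28
f 33 26 34
f 33 34 28
f 34 26 35
f 34 35 28
f 35 26 36
f 35 36 28
f 36 26 37
f 36 37 28
f 37 26 38
f 37 38 28
f 38 26 39
f 38 39 28
f 39 26 40
f 39 40 28
f 40 26 41
f 40 41 28
f 41 26 27
f 41 27 28
f 43 45 42
f 46 43 42
f 42 45 44
f 44 46 42
f 43 49 45
f 47 43 46
f 47 49 43
f 45 49 44
f 48 46 44
f 44 49 48
f 48 47 46
f 49 47 48
f 51 50 53
f 51 53 52
f 53 50 54
f 53 54 52
f 54 50 55
f 54 55 52
f 55 50 56
f 55 56 52
f 56 50 57
f 56 57 52
f 57 50 58
f 57 58 52
f 58 50 59
f 58 59 52
f 59 50 60
f 59 60 52
f 60 50 51
f 60 51 52



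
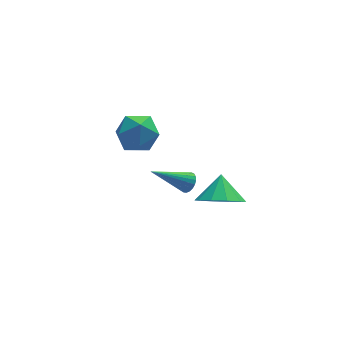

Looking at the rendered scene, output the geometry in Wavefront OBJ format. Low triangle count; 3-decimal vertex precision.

v 2.525 1.563 -3.893
v 2.773 1.906 -3.559
v 0.855 1.597 -2.687
v 2.672 2.046 -3.703
v 2.546 2.102 -3.88
v 2.416 2.065 -4.059
v 2.304 1.941 -4.209
v 2.231 1.751 -4.305
v 2.209 1.529 -4.33
v 2.241 1.313 -4.279
v 2.322 1.14 -4.161
v 2.439 1.04 -3.997
v 2.57 1.03 -3.815
v 2.693 1.113 -3.647
v 2.788 1.273 -3.521
v 2.837 1.483 -3.459
v 2.831 1.707 -3.473
v 0.022 0.865 1.702
v 0.52 0.272 2.382
v -0.8 -0.472 1.138
v -0.302 -1.065 1.818
v -0.997 -0.379 2.145
v -0.489 0.447 2.494
v 0.209 -0.647 1.026
v 0.717 0.179 1.375
v 0.636 -0.663 1.964
v -0.11 -0.497 2.656
v -0.17 0.297 0.864
v -0.916 0.463 1.556
v 2.928 -1.77 -2.111
v 3.902 -1.668 -2.542
v 3.232 -0.87 -1.209
v 3.501 -1.234 -2.839
v 2.881 -1.005 -2.858
v 2.279 -1.067 -2.592
v 1.924 -1.399 -2.142
v 1.953 -1.871 -1.681
v 2.354 -2.305 -1.384
v 2.974 -2.535 -1.365
v 3.576 -2.472 -1.631
v 3.931 -2.141 -2.08
f 2 1 4
f 2 4 3
f 4 1 5
f 4 5 3
f 5 1 6
f 5 6 3
f 6 1 7
f 6 7 3
f 7 1 8
f 7 8 3
f 8 1 9
f 8 9 3
f 9 1 10
f 9 10 3
f 10 1 11
f 10 11 3
f 11 1 12
f 11 12 3
f 12 1 13
f 12 13 3
f 13 1 14
f 13 14 3
f 14 1 15
f 14 15 3
f 15 1 16
f 15 16 3
f 16 1 17
f 16 17 3
f 17 1 2
f 17 2 3
f 18 29 23
f 18 23 19
f 18 19 25
f 18 25 28
f 18 28 29
f 19 23 27
f 23 29 22
f 29 28 20
f 28 25 24
f 25 19 26
f 21 27 22
f 21 22 20
f 21 20 24
f 21 24 26
f 21 26 27
f 22 27 23
f 20 22 29
f 24 20 28
f 26 24 25
f 27 26 19
f 31 30 33
f 31 33 32
f 33 30 34
f 33 34 32
f 34 30 35
f 34 35 32
f 35 30 36
f 35 36 32
f 36 30 37
f 36 37 32
f 37 30 38
f 37 38 32
f 38 30 39
f 38 39 32
f 39 30 40
f 39 40 32
f 40 30 41
f 40 41 32
f 41 30 31
f 41 31 32



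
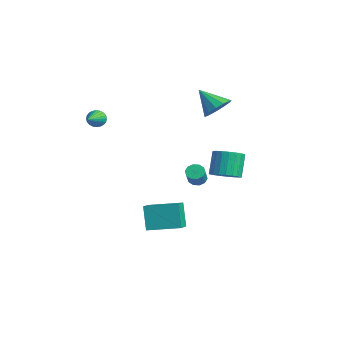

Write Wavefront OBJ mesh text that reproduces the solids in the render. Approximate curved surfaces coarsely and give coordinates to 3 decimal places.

v -1.21 4.219 3.121
v -0.719 4.721 3.847
v -2.33 3.521 4.359
v -1.134 5.066 3.667
v -1.573 5.142 3.313
v -1.897 4.925 2.898
v -2.003 4.485 2.554
v -1.857 3.96 2.39
v -1.505 3.517 2.458
v -1.06 3.297 2.736
v -0.663 3.371 3.137
v -0.439 3.713 3.533
v -0.46 4.216 3.797
v 3.021 -2.263 -3.588
v 2.34 -2.127 -2.037
v 1.885 -1.431 -4.16
v 1.204 -1.294 -2.609
v 4.076 -0.606 -3.271
v 3.395 -0.469 -1.72
v 2.94 0.227 -3.843
v 2.259 0.363 -2.292
v 3.925 2.158 0.205
v 4.74 2.527 0.418
v 4.131 3.051 1.847
v 3.315 2.682 1.635
v 4.566 2.817 0.238
v 3.957 3.34 1.667
v 4.282 2.992 0.052
v 3.672 3.516 1.482
v 3.935 3.024 -0.107
v 3.326 3.547 1.323
v 3.587 2.905 -0.212
v 2.977 3.429 1.217
v 3.297 2.658 -0.245
v 2.688 3.181 1.185
v 3.116 2.324 -0.2
v 2.506 2.847 1.229
v 3.074 1.962 -0.085
v 2.465 2.485 1.345
v 3.18 1.633 0.08
v 2.57 2.156 1.51
v 3.414 1.395 0.267
v 2.805 1.919 1.697
v 3.737 1.29 0.443
v 3.128 1.813 1.873
v 4.092 1.334 0.578
v 3.483 1.858 2.008
v 4.418 1.521 0.649
v 3.809 2.044 2.078
v 4.659 1.818 0.643
v 4.05 2.342 2.072
v 4.773 2.174 0.561
v 4.164 2.698 1.991
v -1.458 -3.294 3.541
v -1.135 -3.186 3.036
v -0.242 -4.326 4.099
v -1.055 -3.014 3.18
v -1.036 -2.885 3.379
v -1.082 -2.818 3.602
v -1.185 -2.823 3.817
v -1.33 -2.901 3.989
v -1.494 -3.038 4.094
v -1.653 -3.214 4.114
v -1.782 -3.402 4.047
v -1.862 -3.574 3.903
v -1.88 -3.703 3.704
v -1.834 -3.77 3.48
v -1.731 -3.765 3.266
v -1.587 -3.687 3.093
v -1.422 -3.55 2.989
v -1.264 -3.374 2.969
v 1.097 1.807 -1.119
v 1.529 1.734 -1.499
v 2.255 1.241 -0.581
v 1.823 1.313 -0.201
v 1.564 2.059 -1.353
v 2.29 1.566 -0.434
v 1.421 2.288 -1.117
v 2.147 1.795 -0.198
v 1.154 2.333 -0.882
v 1.88 1.84 0.037
v 0.866 2.177 -0.737
v 1.591 1.684 0.181
v 0.665 1.879 -0.739
v 1.391 1.386 0.179
v 0.63 1.554 -0.886
v 1.356 1.061 0.033
v 0.773 1.325 -1.122
v 1.499 0.832 -0.203
v 1.04 1.28 -1.357
v 1.766 0.787 -0.438
v 1.329 1.436 -1.501
v 2.054 0.943 -0.583
f 2 1 4
f 2 4 3
f 4 1 5
f 4 5 3
f 5 1 6
f 5 6 3
f 6 1 7
f 6 7 3
f 7 1 8
f 7 8 3
f 8 1 9
f 8 9 3
f 9 1 10
f 9 10 3
f 10 1 11
f 10 11 3
f 11 1 12
f 11 12 3
f 12 1 13
f 12 13 3
f 13 1 2
f 13 2 3
f 15 17 14
f 18 15 14
f 14 17 16
f 16 18 14
f 15 21 17
f 19 15 18
f 19 21 15
f 17 21 16
f 20 18 16
f 16 21 20
f 20 19 18
f 21 19 20
f 23 22 26
f 23 26 24
f 24 26 27
f 24 27 25
f 26 22 28
f 26 28 27
f 27 28 29
f 27 29 25
f 28 22 30
f 28 30 29
f 29 30 31
f 29 31 25
f 30 22 32
f 30 32 31
f 31 32 33
f 31 33 25
f 32 22 34
f 32 34 33
f 33 34 35
f 33 35 25
f 34 22 36
f 34 36 35
f 35 36 37
f 35 37 25
f 36 22 38
f 36 38 37
f 37 38 39
f 37 39 25
f 38 22 40
f 38 40 39
f 39 40 41
f 39 41 25
f 40 22 42
f 40 42 41
f 41 42 43
f 41 43 25
f 42 22 44
f 42 44 43
f 43 44 45
f 43 45 25
f 44 22 46
f 44 46 45
f 45 46 47
f 45 47 25
f 46 22 48
f 46 48 47
f 47 48 49
f 47 49 25
f 48 22 50
f 48 50 49
f 49 50 51
f 49 51 25
f 50 22 52
f 50 52 51
f 51 52 53
f 51 53 25
f 52 22 23
f 52 23 53
f 53 23 24
f 53 24 25
f 55 54 57
f 55 57 56
f 57 54 58
f 57 58 56
f 58 54 59
f 58 59 56
f 59 54 60
f 59 60 56
f 60 54 61
f 60 61 56
f 61 54 62
f 61 62 56
f 62 54 63
f 62 63 56
f 63 54 64
f 63 64 56
f 64 54 65
f 64 65 56
f 65 54 66
f 65 66 56
f 66 54 67
f 66 67 56
f 67 54 68
f 67 68 56
f 68 54 69
f 68 69 56
f 69 54 70
f 69 70 56
f 70 54 71
f 70 71 56
f 71 54 55
f 71 55 56
f 73 72 76
f 73 76 74
f 74 76 77
f 74 77 75
f 76 72 78
f 76 78 77
f 77 78 79
f 77 79 75
f 78 72 80
f 78 80 79
f 79 80 81
f 79 81 75
f 80 72 82
f 80 82 81
f 81 82 83
f 81 83 75
f 82 72 84
f 82 84 83
f 83 84 85
f 83 85 75
f 84 72 86
f 84 86 85
f 85 86 87
f 85 87 75
f 86 72 88
f 86 88 87
f 87 88 89
f 87 89 75
f 88 72 90
f 88 90 89
f 89 90 91
f 89 91 75
f 90 72 92
f 90 92 91
f 91 92 93
f 91 93 75
f 92 72 73
f 92 73 93
f 93 73 74
f 93 74 75



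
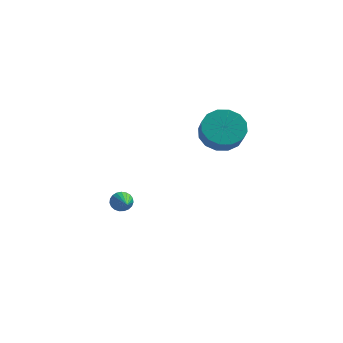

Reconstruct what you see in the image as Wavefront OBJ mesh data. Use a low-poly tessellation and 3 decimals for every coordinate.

v 1.963 -1.094 1.541
v 2.552 -0.352 1.944
v 2.766 -0.943 2.722
v 2.177 -1.686 2.319
v 2.065 -0.265 2.144
v 2.279 -0.857 2.921
v 1.551 -0.401 2.182
v 1.765 -0.993 2.96
v 1.147 -0.722 2.049
v 1.361 -1.314 2.826
v 0.962 -1.143 1.779
v 1.176 -1.735 2.557
v 1.045 -1.551 1.446
v 1.259 -2.143 2.223
v 1.374 -1.837 1.138
v 1.588 -2.428 1.916
v 1.861 -1.923 0.939
v 2.075 -2.515 1.716
v 2.375 -1.787 0.9
v 2.589 -2.379 1.678
v 2.779 -1.466 1.034
v 2.993 -2.058 1.811
v 2.964 -1.045 1.303
v 3.178 -1.637 2.081
v 2.881 -0.637 1.637
v 3.095 -1.229 2.414
v -2.675 -0.275 -3.982
v -2.325 -0.389 -4.391
v -2.085 -1.985 -2.998
v -2.195 -0.264 -4.251
v -2.148 -0.14 -4.064
v -2.192 -0.04 -3.864
v -2.319 0.02 -3.683
v -2.508 0.029 -3.555
v -2.726 -0.015 -3.5
v -2.935 -0.103 -3.529
v -3.099 -0.222 -3.636
v -3.19 -0.349 -3.803
v -3.191 -0.463 -4.001
v -3.104 -0.545 -4.196
v -2.942 -0.58 -4.353
v -2.734 -0.563 -4.447
v -2.516 -0.495 -4.46
f 2 1 5
f 2 5 3
f 3 5 6
f 3 6 4
f 5 1 7
f 5 7 6
f 6 7 8
f 6 8 4
f 7 1 9
f 7 9 8
f 8 9 10
f 8 10 4
f 9 1 11
f 9 11 10
f 10 11 12
f 10 12 4
f 11 1 13
f 11 13 12
f 12 13 14
f 12 14 4
f 13 1 15
f 13 15 14
f 14 15 16
f 14 16 4
f 15 1 17
f 15 17 16
f 16 17 18
f 16 18 4
f 17 1 19
f 17 19 18
f 18 19 20
f 18 20 4
f 19 1 21
f 19 21 20
f 20 21 22
f 20 22 4
f 21 1 23
f 21 23 22
f 22 23 24
f 22 24 4
f 23 1 25
f 23 25 24
f 24 25 26
f 24 26 4
f 25 1 2
f 25 2 26
f 26 2 3
f 26 3 4
f 28 27 30
f 28 30 29
f 30 27 31
f 30 31 29
f 31 27 32
f 31 32 29
f 32 27 33
f 32 33 29
f 33 27 34
f 33 34 29
f 34 27 35
f 34 35 29
f 35 27 36
f 35 36 29
f 36 27 37
f 36 37 29
f 37 27 38
f 37 38 29
f 38 27 39
f 38 39 29
f 39 27 40
f 39 40 29
f 40 27 41
f 40 41 29
f 41 27 42
f 41 42 29
f 42 27 43
f 42 43 29
f 43 27 28
f 43 28 29



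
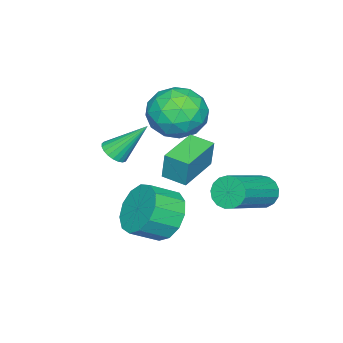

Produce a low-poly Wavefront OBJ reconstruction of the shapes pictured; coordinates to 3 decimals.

v 1.236 1.716 -2.359
v 2.021 2.223 -2.77
v 2.768 1.55 -2.171
v 1.984 1.044 -1.761
v 1.884 2.501 -2.286
v 2.631 1.828 -1.687
v 1.542 2.53 -1.825
v 2.289 1.857 -1.227
v 1.102 2.301 -1.534
v 1.849 1.628 -0.936
v 0.705 1.886 -1.505
v 1.452 1.213 -0.907
v 0.477 1.418 -1.747
v 1.224 0.745 -1.149
v 0.49 1.044 -2.184
v 1.237 0.371 -1.585
v 0.74 0.884 -2.676
v 1.487 0.211 -2.077
v 1.148 0.988 -3.067
v 1.895 0.315 -2.469
v 1.583 1.323 -3.234
v 2.33 0.651 -2.636
v 1.909 1.784 -3.123
v 2.656 1.111 -2.525
v 0.04 1.828 -0.095
v 0.129 1.978 0.981
v 0.078 2.708 -0.221
v 0.167 2.859 0.855
v 1.633 1.741 -0.215
v 1.722 1.892 0.861
v 1.671 2.622 -0.341
v 1.76 2.772 0.735
v -2.393 3.383 -2.823
v -2.075 3.73 -3.313
v -0.169 3.405 -2.307
v -0.487 3.057 -1.817
v -2.152 3.958 -3.094
v -0.246 3.633 -2.087
v -2.284 4.054 -2.812
v -0.378 3.729 -1.806
v -2.442 3.996 -2.533
v -0.535 3.671 -1.527
v -2.588 3.797 -2.321
v -0.681 3.472 -1.314
v -2.689 3.504 -2.223
v -0.783 3.179 -1.217
v -2.723 3.183 -2.263
v -0.817 2.857 -1.257
v -2.681 2.907 -2.431
v -0.775 2.582 -1.425
v -2.573 2.741 -2.689
v -0.667 2.415 -1.683
v -2.424 2.721 -2.978
v -0.518 2.396 -1.972
v -2.268 2.853 -3.231
v -0.362 2.528 -2.225
v -2.141 3.107 -3.391
v -0.234 2.781 -2.385
v -2.071 3.423 -3.421
v -0.165 3.098 -2.414
v 0.229 -0.813 -0.622
v 0.692 -0.937 -0.353
v -0.249 0.193 0.662
v 0.755 -0.753 -0.473
v 0.727 -0.58 -0.62
v 0.613 -0.446 -0.766
v 0.432 -0.377 -0.888
v 0.217 -0.382 -0.964
v 0.003 -0.462 -0.981
v -0.171 -0.603 -0.936
v -0.277 -0.78 -0.836
v -0.295 -0.963 -0.7
v -0.222 -1.119 -0.55
v -0.071 -1.223 -0.413
v 0.131 -1.256 -0.312
v 0.351 -1.212 -0.264
v 0.549 -1.099 -0.279
v -2.582 0.816 0.769
v -1.87 1.348 1.476
v -1.17 -0.108 0.044
v -0.458 0.424 0.751
v -1.201 -0.333 1.156
v -2.074 0.239 1.605
v -0.966 1.001 -0.085
v -1.839 1.573 0.364
v -0.871 1.463 0.948
v -1.017 0.638 1.716
v -2.023 0.602 -0.196
v -2.169 -0.223 0.572
v -2.35 1.164 1.187
v -0.69 0.076 0.333
v -1.127 -0.368 0.572
v -0.709 -0.055 0.988
v -2.47 0.511 1.262
v -2.052 0.824 1.678
v -1.659 -0.164 1.49
v -0.988 0.416 -0.158
v -0.57 0.729 0.258
v -2.331 1.295 0.532
v -1.913 1.608 0.948
v -1.381 1.404 0.03
v -1.345 1.544 1.292
v -0.515 1 0.865
v -0.813 1.339 0.374
v -1.326 1.675 0.638
v -1.43 1.059 1.743
v -0.6 0.515 1.316
v -1.037 0.071 1.555
v -1.55 0.407 1.818
v -0.843 1.126 1.432
v -2.44 0.725 0.204
v -1.61 0.181 -0.223
v -1.49 0.833 -0.298
v -2.003 1.169 -0.035
v -2.525 0.24 0.655
v -1.695 -0.304 0.228
v -1.714 -0.435 0.882
v -2.227 -0.099 1.146
v -2.197 0.114 0.088
f 2 1 5
f 2 5 3
f 3 5 6
f 3 6 4
f 5 1 7
f 5 7 6
f 6 7 8
f 6 8 4
f 7 1 9
f 7 9 8
f 8 9 10
f 8 10 4
f 9 1 11
f 9 11 10
f 10 11 12
f 10 12 4
f 11 1 13
f 11 13 12
f 12 13 14
f 12 14 4
f 13 1 15
f 13 15 14
f 14 15 16
f 14 16 4
f 15 1 17
f 15 17 16
f 16 17 18
f 16 18 4
f 17 1 19
f 17 19 18
f 18 19 20
f 18 20 4
f 19 1 21
f 19 21 20
f 20 21 22
f 20 22 4
f 21 1 23
f 21 23 22
f 22 23 24
f 22 24 4
f 23 1 2
f 23 2 24
f 24 2 3
f 24 3 4
f 26 28 25
f 29 26 25
f 25 28 27
f 27 29 25
f 26 32 28
f 30 26 29
f 30 32 26
f 28 32 27
f 31 29 27
f 27 32 31
f 31 30 29
f 32 30 31
f 34 33 37
f 34 37 35
f 35 37 38
f 35 38 36
f 37 33 39
f 37 39 38
f 38 39 40
f 38 40 36
f 39 33 41
f 39 41 40
f 40 41 42
f 40 42 36
f 41 33 43
f 41 43 42
f 42 43 44
f 42 44 36
f 43 33 45
f 43 45 44
f 44 45 46
f 44 46 36
f 45 33 47
f 45 47 46
f 46 47 48
f 46 48 36
f 47 33 49
f 47 49 48
f 48 49 50
f 48 50 36
f 49 33 51
f 49 51 50
f 50 51 52
f 50 52 36
f 51 33 53
f 51 53 52
f 52 53 54
f 52 54 36
f 53 33 55
f 53 55 54
f 54 55 56
f 54 56 36
f 55 33 57
f 55 57 56
f 56 57 58
f 56 58 36
f 57 33 59
f 57 59 58
f 58 59 60
f 58 60 36
f 59 33 34
f 59 34 60
f 60 34 35
f 60 35 36
f 62 61 64
f 62 64 63
f 64 61 65
f 64 65 63
f 65 61 66
f 65 66 63
f 66 61 67
f 66 67 63
f 67 61 68
f 67 68 63
f 68 61 69
f 68 69 63
f 69 61 70
f 69 70 63
f 70 61 71
f 70 71 63
f 71 61 72
f 71 72 63
f 72 61 73
f 72 73 63
f 73 61 74
f 73 74 63
f 74 61 75
f 74 75 63
f 75 61 76
f 75 76 63
f 76 61 77
f 76 77 63
f 77 61 62
f 77 62 63
f 78 115 94
f 115 89 118
f 94 118 83
f 115 118 94
f 78 94 90
f 94 83 95
f 90 95 79
f 94 95 90
f 78 90 99
f 90 79 100
f 99 100 85
f 90 100 99
f 78 99 111
f 99 85 114
f 111 114 88
f 99 114 111
f 78 111 115
f 111 88 119
f 115 119 89
f 111 119 115
f 79 95 106
f 95 83 109
f 106 109 87
f 95 109 106
f 83 118 96
f 118 89 117
f 96 117 82
f 118 117 96
f 89 119 116
f 119 88 112
f 116 112 80
f 119 112 116
f 88 114 113
f 114 85 101
f 113 101 84
f 114 101 113
f 85 100 105
f 100 79 102
f 105 102 86
f 100 102 105
f 81 107 93
f 107 87 108
f 93 108 82
f 107 108 93
f 81 93 91
f 93 82 92
f 91 92 80
f 93 92 91
f 81 91 98
f 91 80 97
f 98 97 84
f 91 97 98
f 81 98 103
f 98 84 104
f 103 104 86
f 98 104 103
f 81 103 107
f 103 86 110
f 107 110 87
f 103 110 107
f 82 108 96
f 108 87 109
f 96 109 83
f 108 109 96
f 80 92 116
f 92 82 117
f 116 117 89
f 92 117 116
f 84 97 113
f 97 80 112
f 113 112 88
f 97 112 113
f 86 104 105
f 104 84 101
f 105 101 85
f 104 101 105
f 87 110 106
f 110 86 102
f 106 102 79
f 110 102 106



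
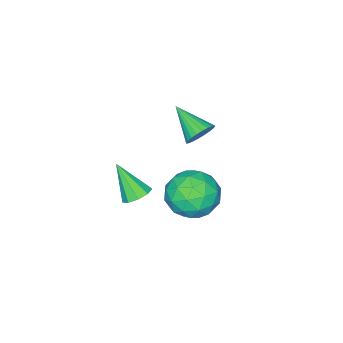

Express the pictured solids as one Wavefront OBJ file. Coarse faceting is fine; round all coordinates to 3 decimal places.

v -3.147 1.129 -1.254
v -2.843 0.749 -1.851
v -3.333 -0.449 -0.346
v -2.597 0.813 -1.69
v -2.435 0.924 -1.463
v -2.381 1.067 -1.205
v -2.444 1.219 -0.953
v -2.614 1.358 -0.748
v -2.865 1.461 -0.619
v -3.159 1.514 -0.588
v -3.451 1.508 -0.657
v -3.697 1.445 -0.818
v -3.859 1.333 -1.045
v -3.913 1.191 -1.304
v -3.85 1.039 -1.555
v -3.68 0.9 -1.761
v -3.429 0.797 -1.889
v -3.135 0.744 -1.921
v 2.375 2.458 -0.642
v 3.048 2.593 -0.576
v 2.445 1.402 0.802
v 2.796 2.909 -0.333
v 2.346 3.014 -0.234
v 1.91 2.858 -0.327
v 1.692 2.516 -0.566
v 1.793 2.146 -0.842
v 2.166 1.922 -1.024
v 2.638 1.949 -1.027
v 2.986 2.214 -0.85
v 0.385 4.059 -2.611
v 1.206 3.888 -1.669
v -1.026 3.012 -1.571
v -0.205 2.841 -0.629
v -0.666 3.992 -0.862
v 0.206 4.639 -1.504
v -0.026 2.261 -1.736
v 0.846 2.908 -2.378
v 0.953 2.776 -1.128
v 0.557 3.846 -0.588
v -0.377 3.054 -2.652
v -0.773 4.124 -2.112
v 0.919 4.065 -2.231
v -0.739 2.835 -1.009
v -1.011 3.511 -1.146
v -0.528 3.41 -0.592
v 0.331 4.507 -2.135
v 0.814 4.406 -1.581
v -0.286 4.467 -1.106
v -0.634 2.494 -1.659
v -0.151 2.393 -1.105
v 0.708 3.49 -2.648
v 1.191 3.389 -2.094
v 0.466 2.433 -2.134
v 1.253 3.311 -1.359
v 0.424 2.696 -0.748
v 0.529 2.355 -1.399
v 1.041 2.736 -1.776
v 1.021 3.94 -1.042
v 0.191 3.325 -0.431
v -0.08 4.001 -0.568
v 0.433 4.381 -0.945
v 0.871 3.287 -0.724
v -0.011 3.575 -2.809
v -0.841 2.96 -2.198
v -0.253 2.519 -2.295
v 0.26 2.899 -2.672
v -0.244 4.204 -2.492
v -1.073 3.589 -1.881
v -0.861 4.164 -1.464
v -0.349 4.545 -1.841
v -0.691 3.613 -2.516
f 2 1 4
f 2 4 3
f 4 1 5
f 4 5 3
f 5 1 6
f 5 6 3
f 6 1 7
f 6 7 3
f 7 1 8
f 7 8 3
f 8 1 9
f 8 9 3
f 9 1 10
f 9 10 3
f 10 1 11
f 10 11 3
f 11 1 12
f 11 12 3
f 12 1 13
f 12 13 3
f 13 1 14
f 13 14 3
f 14 1 15
f 14 15 3
f 15 1 16
f 15 16 3
f 16 1 17
f 16 17 3
f 17 1 18
f 17 18 3
f 18 1 2
f 18 2 3
f 20 19 22
f 20 22 21
f 22 19 23
f 22 23 21
f 23 19 24
f 23 24 21
f 24 19 25
f 24 25 21
f 25 19 26
f 25 26 21
f 26 19 27
f 26 27 21
f 27 19 28
f 27 28 21
f 28 19 29
f 28 29 21
f 29 19 20
f 29 20 21
f 30 67 46
f 67 41 70
f 46 70 35
f 67 70 46
f 30 46 42
f 46 35 47
f 42 47 31
f 46 47 42
f 30 42 51
f 42 31 52
f 51 52 37
f 42 52 51
f 30 51 63
f 51 37 66
f 63 66 40
f 51 66 63
f 30 63 67
f 63 40 71
f 67 71 41
f 63 71 67
f 31 47 58
f 47 35 61
f 58 61 39
f 47 61 58
f 35 70 48
f 70 41 69
f 48 69 34
f 70 69 48
f 41 71 68
f 71 40 64
f 68 64 32
f 71 64 68
f 40 66 65
f 66 37 53
f 65 53 36
f 66 53 65
f 37 52 57
f 52 31 54
f 57 54 38
f 52 54 57
f 33 59 45
f 59 39 60
f 45 60 34
f 59 60 45
f 33 45 43
f 45 34 44
f 43 44 32
f 45 44 43
f 33 43 50
f 43 32 49
f 50 49 36
f 43 49 50
f 33 50 55
f 50 36 56
f 55 56 38
f 50 56 55
f 33 55 59
f 55 38 62
f 59 62 39
f 55 62 59
f 34 60 48
f 60 39 61
f 48 61 35
f 60 61 48
f 32 44 68
f 44 34 69
f 68 69 41
f 44 69 68
f 36 49 65
f 49 32 64
f 65 64 40
f 49 64 65
f 38 56 57
f 56 36 53
f 57 53 37
f 56 53 57
f 39 62 58
f 62 38 54
f 58 54 31
f 62 54 58



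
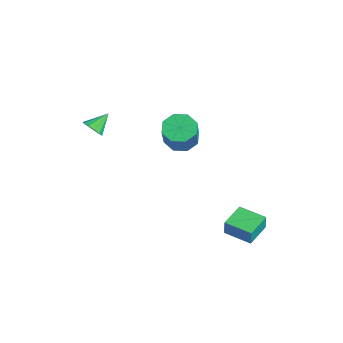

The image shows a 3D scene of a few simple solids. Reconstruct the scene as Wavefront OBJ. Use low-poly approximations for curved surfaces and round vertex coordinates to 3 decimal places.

v -2.874 -4.414 2.388
v -2.207 -4.309 2.47
v -3.126 -3.406 3.152
v -2.312 -4.104 2.164
v -2.596 -3.997 1.929
v -2.967 -4.023 1.84
v -3.31 -4.173 1.925
v -3.514 -4.399 2.157
v -3.514 -4.631 2.463
v -3.312 -4.793 2.744
v -2.971 -4.836 2.913
v -2.598 -4.744 2.915
v -2.314 -4.548 2.75
v 0.126 -0.699 2.642
v 0.806 -0.072 2.425
v 1.834 -0.634 4.022
v 1.154 -1.261 4.238
v 0.293 0.212 2.855
v 1.32 -0.351 4.452
v -0.318 -0.038 3.16
v 0.709 -0.601 4.757
v -0.668 -0.675 3.161
v 0.359 -1.237 4.758
v -0.554 -1.326 2.858
v 0.474 -1.888 4.455
v -0.04 -1.609 2.428
v 0.987 -2.172 4.025
v 0.571 -1.359 2.123
v 1.598 -1.922 3.72
v 0.921 -0.723 2.122
v 1.948 -1.285 3.719
v 3.621 0.14 -2.675
v 3.808 0.062 -1.706
v 2.807 1.374 -2.419
v 2.994 1.295 -1.449
v 4.906 1.025 -2.851
v 5.093 0.946 -1.881
v 4.092 2.258 -2.594
v 4.279 2.18 -1.625
f 2 1 4
f 2 4 3
f 4 1 5
f 4 5 3
f 5 1 6
f 5 6 3
f 6 1 7
f 6 7 3
f 7 1 8
f 7 8 3
f 8 1 9
f 8 9 3
f 9 1 10
f 9 10 3
f 10 1 11
f 10 11 3
f 11 1 12
f 11 12 3
f 12 1 13
f 12 13 3
f 13 1 2
f 13 2 3
f 15 14 18
f 15 18 16
f 16 18 19
f 16 19 17
f 18 14 20
f 18 20 19
f 19 20 21
f 19 21 17
f 20 14 22
f 20 22 21
f 21 22 23
f 21 23 17
f 22 14 24
f 22 24 23
f 23 24 25
f 23 25 17
f 24 14 26
f 24 26 25
f 25 26 27
f 25 27 17
f 26 14 28
f 26 28 27
f 27 28 29
f 27 29 17
f 28 14 30
f 28 30 29
f 29 30 31
f 29 31 17
f 30 14 15
f 30 15 31
f 31 15 16
f 31 16 17
f 33 35 32
f 36 33 32
f 32 35 34
f 34 36 32
f 33 39 35
f 37 33 36
f 37 39 33
f 35 39 34
f 38 36 34
f 34 39 38
f 38 37 36
f 39 37 38



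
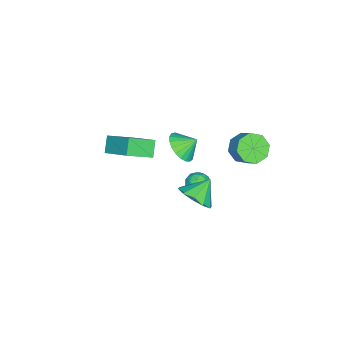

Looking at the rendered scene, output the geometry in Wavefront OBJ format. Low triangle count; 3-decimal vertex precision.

v -1.63 3.274 1.725
v -1.103 3.664 0.983
v -0.503 4.356 1.773
v -1.03 3.966 2.515
v -1.738 4.053 1.124
v -1.138 4.745 1.914
v -2.309 3.986 1.617
v -1.709 4.678 2.407
v -2.483 3.501 2.173
v -1.883 4.194 2.963
v -2.157 2.884 2.467
v -1.557 3.576 3.257
v -1.522 2.495 2.326
v -0.922 3.187 3.116
v -0.951 2.562 1.833
v -0.351 3.254 2.623
v -0.777 3.046 1.277
v -0.177 3.739 2.067
v -2.002 -0.516 0.135
v -1.527 -1.047 0.92
v -2.278 0.316 0.865
v -1.197 -0.8 0.764
v -1.006 -0.504 0.499
v -0.988 -0.21 0.171
v -1.144 0.031 -0.163
v -1.449 0.177 -0.446
v -1.85 0.204 -0.628
v -2.277 0.106 -0.678
v -2.656 -0.099 -0.587
v -2.922 -0.377 -0.372
v -3.03 -0.678 -0.068
v -2.959 -0.951 0.27
v -2.723 -1.149 0.585
v -2.362 -1.238 0.823
v -1.939 -1.202 0.941
v 1.031 2.13 1.273
v 1.442 2.272 0.666
v 1.698 1.148 1.494
v 2.109 1.29 0.887
v 2.154 1.739 1.482
v 1.742 2.346 1.346
v 1.398 1.074 0.814
v 0.986 1.681 0.678
v 1.669 1.62 0.383
v 2.136 2.031 0.795
v 1.004 1.389 1.365
v 1.471 1.8 1.777
v 1.178 2.287 0.95
v 1.962 1.133 1.21
v 1.989 1.396 1.56
v 2.23 1.48 1.203
v 1.354 2.33 1.349
v 1.595 2.414 0.993
v 2.014 2.101 1.473
v 1.545 1.006 1.167
v 1.786 1.09 0.811
v 0.91 1.94 0.957
v 1.151 2.024 0.6
v 1.126 1.319 0.687
v 1.553 1.988 0.427
v 1.945 1.41 0.557
v 1.527 1.283 0.514
v 1.285 1.64 0.434
v 1.827 2.229 0.669
v 2.22 1.652 0.799
v 2.246 1.915 1.149
v 2.004 2.272 1.069
v 1.961 1.846 0.503
v 0.92 1.768 1.361
v 1.313 1.191 1.491
v 1.136 1.148 1.091
v 0.894 1.505 1.011
v 1.195 2.01 1.603
v 1.587 1.432 1.733
v 1.855 1.78 1.726
v 1.613 2.137 1.646
v 1.179 1.574 1.657
v 3.892 2.352 2.333
v 4.467 1.903 3.129
v 2.988 2.888 3.287
v 4.711 2.514 3.018
v 4.643 3.063 2.645
v 4.288 3.341 2.153
v 3.781 3.242 1.729
v 3.318 2.802 1.536
v 3.073 2.191 1.647
v 3.142 1.642 2.02
v 3.497 1.364 2.512
v 4.003 1.463 2.936
v -0.778 -3.054 -0.3
v -1.558 -3.21 0.503
v 0.056 -1.423 0.826
v -0.724 -1.579 1.629
v 0.304 -4.181 0.531
v -0.476 -4.337 1.334
v 1.138 -2.55 1.657
v 0.358 -2.706 2.46
f 2 1 5
f 2 5 3
f 3 5 6
f 3 6 4
f 5 1 7
f 5 7 6
f 6 7 8
f 6 8 4
f 7 1 9
f 7 9 8
f 8 9 10
f 8 10 4
f 9 1 11
f 9 11 10
f 10 11 12
f 10 12 4
f 11 1 13
f 11 13 12
f 12 13 14
f 12 14 4
f 13 1 15
f 13 15 14
f 14 15 16
f 14 16 4
f 15 1 17
f 15 17 16
f 16 17 18
f 16 18 4
f 17 1 2
f 17 2 18
f 18 2 3
f 18 3 4
f 20 19 22
f 20 22 21
f 22 19 23
f 22 23 21
f 23 19 24
f 23 24 21
f 24 19 25
f 24 25 21
f 25 19 26
f 25 26 21
f 26 19 27
f 26 27 21
f 27 19 28
f 27 28 21
f 28 19 29
f 28 29 21
f 29 19 30
f 29 30 21
f 30 19 31
f 30 31 21
f 31 19 32
f 31 32 21
f 32 19 33
f 32 33 21
f 33 19 34
f 33 34 21
f 34 19 35
f 34 35 21
f 35 19 20
f 35 20 21
f 36 73 52
f 73 47 76
f 52 76 41
f 73 76 52
f 36 52 48
f 52 41 53
f 48 53 37
f 52 53 48
f 36 48 57
f 48 37 58
f 57 58 43
f 48 58 57
f 36 57 69
f 57 43 72
f 69 72 46
f 57 72 69
f 36 69 73
f 69 46 77
f 73 77 47
f 69 77 73
f 37 53 64
f 53 41 67
f 64 67 45
f 53 67 64
f 41 76 54
f 76 47 75
f 54 75 40
f 76 75 54
f 47 77 74
f 77 46 70
f 74 70 38
f 77 70 74
f 46 72 71
f 72 43 59
f 71 59 42
f 72 59 71
f 43 58 63
f 58 37 60
f 63 60 44
f 58 60 63
f 39 65 51
f 65 45 66
f 51 66 40
f 65 66 51
f 39 51 49
f 51 40 50
f 49 50 38
f 51 50 49
f 39 49 56
f 49 38 55
f 56 55 42
f 49 55 56
f 39 56 61
f 56 42 62
f 61 62 44
f 56 62 61
f 39 61 65
f 61 44 68
f 65 68 45
f 61 68 65
f 40 66 54
f 66 45 67
f 54 67 41
f 66 67 54
f 38 50 74
f 50 40 75
f 74 75 47
f 50 75 74
f 42 55 71
f 55 38 70
f 71 70 46
f 55 70 71
f 44 62 63
f 62 42 59
f 63 59 43
f 62 59 63
f 45 68 64
f 68 44 60
f 64 60 37
f 68 60 64
f 79 78 81
f 79 81 80
f 81 78 82
f 81 82 80
f 82 78 83
f 82 83 80
f 83 78 84
f 83 84 80
f 84 78 85
f 84 85 80
f 85 78 86
f 85 86 80
f 86 78 87
f 86 87 80
f 87 78 88
f 87 88 80
f 88 78 89
f 88 89 80
f 89 78 79
f 89 79 80
f 91 93 90
f 94 91 90
f 90 93 92
f 92 94 90
f 91 97 93
f 95 91 94
f 95 97 91
f 93 97 92
f 96 94 92
f 92 97 96
f 96 95 94
f 97 95 96



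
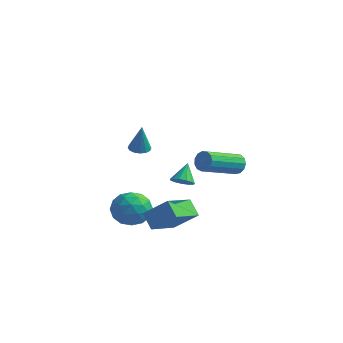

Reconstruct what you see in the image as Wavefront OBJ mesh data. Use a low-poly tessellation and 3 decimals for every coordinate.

v -0.4 -2.155 -1.329
v 0.195 -2.092 -2.141
v 0.105 -3.688 -1.079
v 0.7 -3.625 -1.891
v 0.915 -3.087 -1.065
v 0.604 -2.139 -1.219
v -0.304 -3.641 -2.001
v -0.615 -2.693 -2.155
v 0.255 -3.01 -2.557
v 1.008 -2.668 -1.978
v -0.708 -3.112 -1.242
v 0.045 -2.77 -0.663
v -0.146 -1.989 -1.757
v 0.446 -3.791 -1.463
v 0.573 -3.475 -0.977
v 0.923 -3.438 -1.455
v 0.093 -2.017 -1.215
v 0.443 -1.98 -1.693
v 0.866 -2.565 -1.06
v -0.143 -3.8 -1.527
v 0.207 -3.763 -2.005
v -0.623 -2.342 -1.765
v -0.273 -2.305 -2.243
v -0.566 -3.215 -2.16
v 0.238 -2.491 -2.479
v 0.535 -3.392 -2.332
v -0.055 -3.402 -2.396
v -0.238 -2.845 -2.487
v 0.681 -2.29 -2.139
v 0.978 -3.191 -1.992
v 1.104 -2.875 -1.506
v 0.921 -2.318 -1.597
v 0.716 -2.83 -2.383
v -0.678 -2.589 -1.228
v -0.381 -3.49 -1.081
v -0.621 -3.462 -1.623
v -0.804 -2.905 -1.714
v -0.235 -2.388 -0.888
v 0.062 -3.289 -0.741
v 0.538 -2.935 -0.733
v 0.355 -2.378 -0.824
v -0.416 -2.95 -0.837
v 1.787 3.215 -0.737
v 2.17 3.277 -0.279
v 1.556 1.368 0.495
v 1.173 1.305 0.037
v 1.877 3.413 -0.178
v 1.263 1.503 0.596
v 1.556 3.485 -0.254
v 0.942 1.575 0.52
v 1.308 3.472 -0.483
v 0.694 1.562 0.291
v 1.212 3.377 -0.793
v 0.598 1.467 -0.019
v 1.299 3.23 -1.086
v 0.685 1.321 -0.312
v 1.541 3.079 -1.267
v 0.927 1.17 -0.493
v 1.861 2.971 -1.28
v 1.247 1.061 -0.506
v 2.157 2.94 -1.121
v 1.543 1.031 -0.347
v 2.336 2.997 -0.84
v 1.722 1.087 -0.066
v 2.341 3.122 -0.526
v 1.727 1.213 0.248
v -1.241 3.106 -2.739
v -0.667 3.332 -2.8
v -1.439 3.854 -1.821
v -0.872 3.529 -3.003
v -1.195 3.591 -3.123
v -1.532 3.499 -3.121
v -1.777 3.283 -2.998
v -1.852 3.01 -2.792
v -1.733 2.769 -2.57
v -1.458 2.634 -2.401
v -1.115 2.649 -2.34
v -0.811 2.81 -2.405
v -0.645 3.064 -2.577
v -0.241 -1.698 1.671
v 0.163 -1.356 1.637
v 0.021 -1.862 3.109
v -0.056 -1.201 1.695
v -0.325 -1.18 1.746
v -0.571 -1.297 1.778
v -0.729 -1.521 1.781
v -0.756 -1.793 1.754
v -0.645 -2.039 1.706
v -0.426 -2.194 1.648
v -0.157 -2.216 1.597
v 0.089 -2.099 1.565
v 0.247 -1.874 1.562
v 0.274 -1.602 1.589
v 1.007 -3.191 -1.524
v 2.169 -2.931 -0.501
v 1.129 -1.625 -2.06
v 2.291 -1.365 -1.037
v 1.669 -3.475 -2.203
v 2.831 -3.215 -1.18
v 1.791 -1.909 -2.739
v 2.953 -1.649 -1.716
f 1 38 17
f 38 12 41
f 17 41 6
f 38 41 17
f 1 17 13
f 17 6 18
f 13 18 2
f 17 18 13
f 1 13 22
f 13 2 23
f 22 23 8
f 13 23 22
f 1 22 34
f 22 8 37
f 34 37 11
f 22 37 34
f 1 34 38
f 34 11 42
f 38 42 12
f 34 42 38
f 2 18 29
f 18 6 32
f 29 32 10
f 18 32 29
f 6 41 19
f 41 12 40
f 19 40 5
f 41 40 19
f 12 42 39
f 42 11 35
f 39 35 3
f 42 35 39
f 11 37 36
f 37 8 24
f 36 24 7
f 37 24 36
f 8 23 28
f 23 2 25
f 28 25 9
f 23 25 28
f 4 30 16
f 30 10 31
f 16 31 5
f 30 31 16
f 4 16 14
f 16 5 15
f 14 15 3
f 16 15 14
f 4 14 21
f 14 3 20
f 21 20 7
f 14 20 21
f 4 21 26
f 21 7 27
f 26 27 9
f 21 27 26
f 4 26 30
f 26 9 33
f 30 33 10
f 26 33 30
f 5 31 19
f 31 10 32
f 19 32 6
f 31 32 19
f 3 15 39
f 15 5 40
f 39 40 12
f 15 40 39
f 7 20 36
f 20 3 35
f 36 35 11
f 20 35 36
f 9 27 28
f 27 7 24
f 28 24 8
f 27 24 28
f 10 33 29
f 33 9 25
f 29 25 2
f 33 25 29
f 44 43 47
f 44 47 45
f 45 47 48
f 45 48 46
f 47 43 49
f 47 49 48
f 48 49 50
f 48 50 46
f 49 43 51
f 49 51 50
f 50 51 52
f 50 52 46
f 51 43 53
f 51 53 52
f 52 53 54
f 52 54 46
f 53 43 55
f 53 55 54
f 54 55 56
f 54 56 46
f 55 43 57
f 55 57 56
f 56 57 58
f 56 58 46
f 57 43 59
f 57 59 58
f 58 59 60
f 58 60 46
f 59 43 61
f 59 61 60
f 60 61 62
f 60 62 46
f 61 43 63
f 61 63 62
f 62 63 64
f 62 64 46
f 63 43 65
f 63 65 64
f 64 65 66
f 64 66 46
f 65 43 44
f 65 44 66
f 66 44 45
f 66 45 46
f 68 67 70
f 68 70 69
f 70 67 71
f 70 71 69
f 71 67 72
f 71 72 69
f 72 67 73
f 72 73 69
f 73 67 74
f 73 74 69
f 74 67 75
f 74 75 69
f 75 67 76
f 75 76 69
f 76 67 77
f 76 77 69
f 77 67 78
f 77 78 69
f 78 67 79
f 78 79 69
f 79 67 68
f 79 68 69
f 81 80 83
f 81 83 82
f 83 80 84
f 83 84 82
f 84 80 85
f 84 85 82
f 85 80 86
f 85 86 82
f 86 80 87
f 86 87 82
f 87 80 88
f 87 88 82
f 88 80 89
f 88 89 82
f 89 80 90
f 89 90 82
f 90 80 91
f 90 91 82
f 91 80 92
f 91 92 82
f 92 80 93
f 92 93 82
f 93 80 81
f 93 81 82
f 95 97 94
f 98 95 94
f 94 97 96
f 96 98 94
f 95 101 97
f 99 95 98
f 99 101 95
f 97 101 96
f 100 98 96
f 96 101 100
f 100 99 98
f 101 99 100

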